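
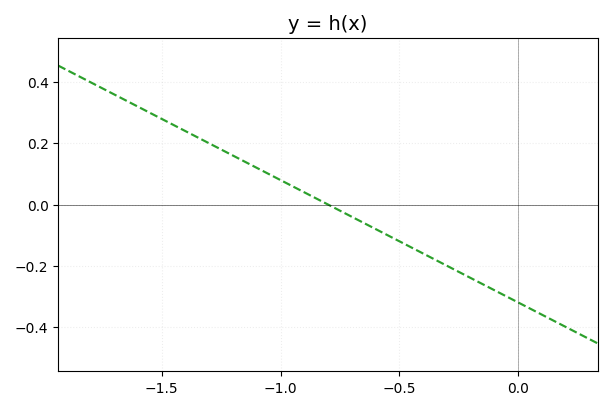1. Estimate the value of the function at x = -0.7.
-0.04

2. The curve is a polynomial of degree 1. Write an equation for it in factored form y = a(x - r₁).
y = -0.4(x + 0.8)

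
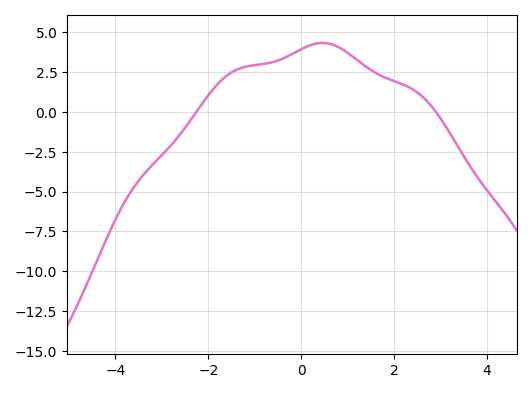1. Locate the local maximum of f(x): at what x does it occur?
0.4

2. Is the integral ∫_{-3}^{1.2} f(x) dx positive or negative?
positive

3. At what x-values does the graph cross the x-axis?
-2.2, 3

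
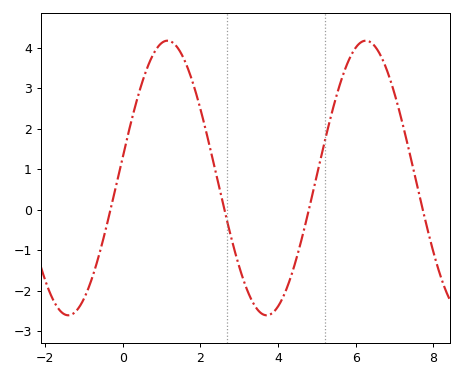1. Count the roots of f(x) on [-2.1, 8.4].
4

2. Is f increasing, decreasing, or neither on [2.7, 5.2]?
neither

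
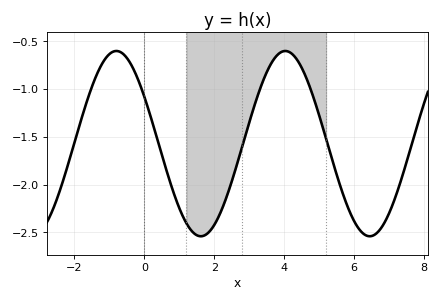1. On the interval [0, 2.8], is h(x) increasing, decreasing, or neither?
neither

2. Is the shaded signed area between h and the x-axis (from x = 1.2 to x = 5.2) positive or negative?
negative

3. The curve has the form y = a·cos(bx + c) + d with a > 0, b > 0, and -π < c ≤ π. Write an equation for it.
y = 0.97cos(1.3x + 1.04) - 1.57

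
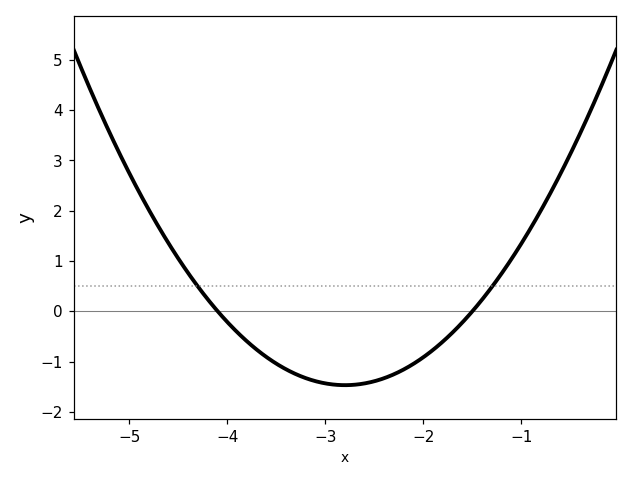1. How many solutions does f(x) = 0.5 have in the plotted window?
2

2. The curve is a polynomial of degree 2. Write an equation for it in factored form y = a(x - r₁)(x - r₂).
y = 0.87(x + 4.1)(x + 1.5)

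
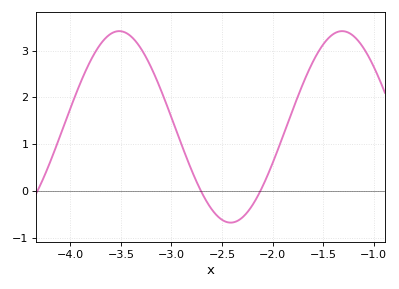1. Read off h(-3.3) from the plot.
3.04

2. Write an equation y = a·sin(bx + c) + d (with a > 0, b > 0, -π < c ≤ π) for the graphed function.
y = 2.05sin(2.85x - 0.972) + 1.37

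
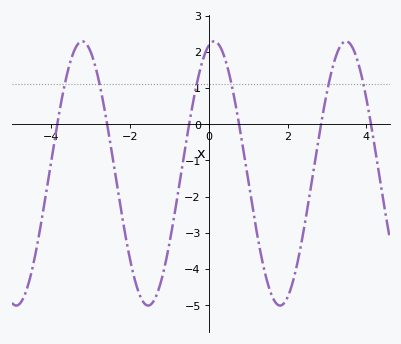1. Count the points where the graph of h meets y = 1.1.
6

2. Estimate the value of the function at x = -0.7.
-1.4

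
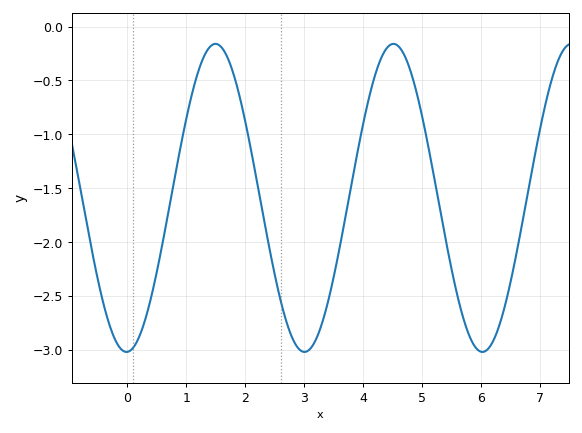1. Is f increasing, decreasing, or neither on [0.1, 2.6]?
neither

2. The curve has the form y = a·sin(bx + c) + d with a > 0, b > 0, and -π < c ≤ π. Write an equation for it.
y = 1.43sin(2.08x - 1.54) - 1.59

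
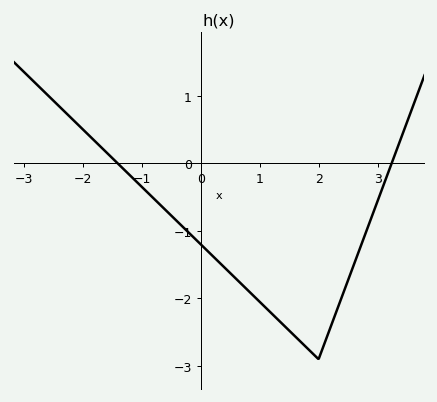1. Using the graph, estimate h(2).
-2.9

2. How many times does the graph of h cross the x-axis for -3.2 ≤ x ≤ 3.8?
2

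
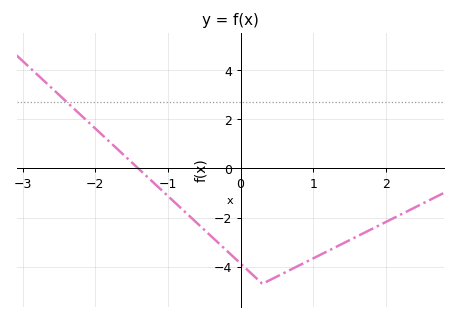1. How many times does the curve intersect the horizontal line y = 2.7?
1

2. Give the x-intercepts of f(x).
-1.4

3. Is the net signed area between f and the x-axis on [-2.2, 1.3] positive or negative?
negative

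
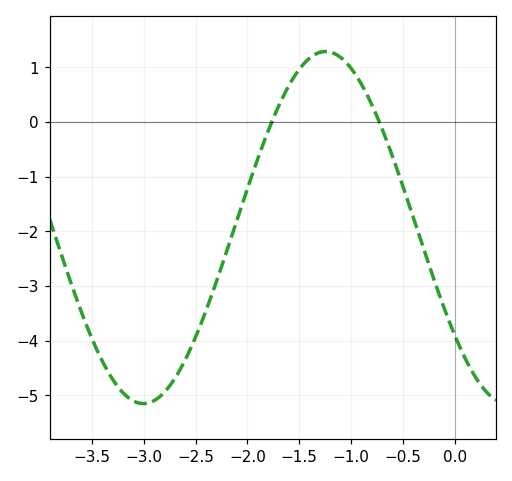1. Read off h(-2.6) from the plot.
-4.4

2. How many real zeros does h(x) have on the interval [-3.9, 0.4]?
2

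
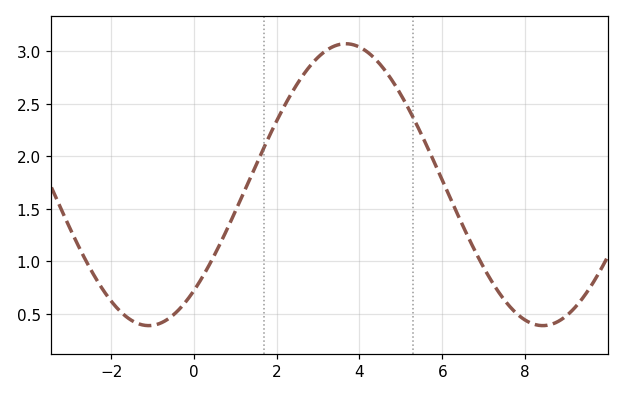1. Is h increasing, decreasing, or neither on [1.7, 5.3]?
neither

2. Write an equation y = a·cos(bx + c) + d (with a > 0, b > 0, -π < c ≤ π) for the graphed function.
y = 1.34cos(0.66x - 2.42) + 1.73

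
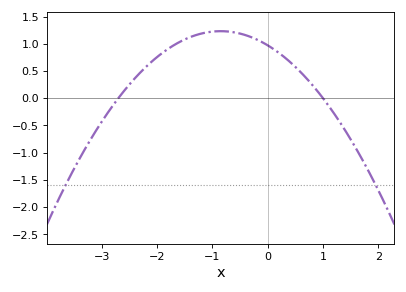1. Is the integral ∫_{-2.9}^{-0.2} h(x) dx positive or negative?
positive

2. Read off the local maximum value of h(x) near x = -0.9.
1.25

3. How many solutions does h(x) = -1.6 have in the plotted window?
2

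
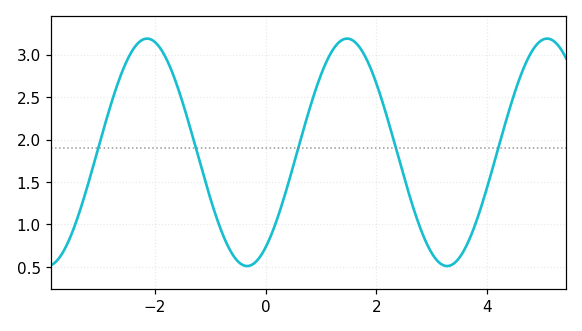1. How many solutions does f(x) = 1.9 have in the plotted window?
5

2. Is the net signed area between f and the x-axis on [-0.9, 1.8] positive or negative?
positive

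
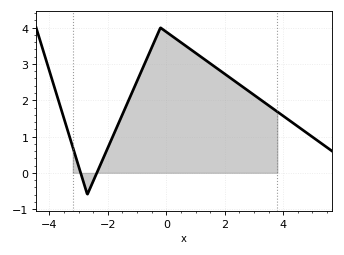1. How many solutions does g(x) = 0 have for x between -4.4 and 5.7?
2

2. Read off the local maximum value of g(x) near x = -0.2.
4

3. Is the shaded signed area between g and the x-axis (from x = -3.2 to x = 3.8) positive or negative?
positive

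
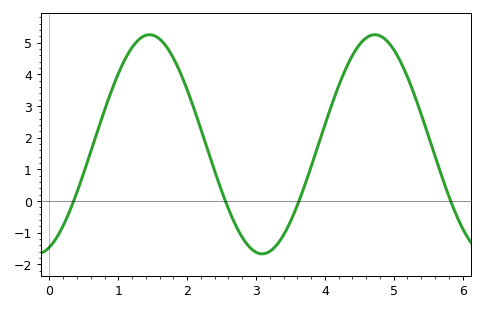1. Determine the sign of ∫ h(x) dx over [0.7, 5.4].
positive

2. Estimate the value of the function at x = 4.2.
3.6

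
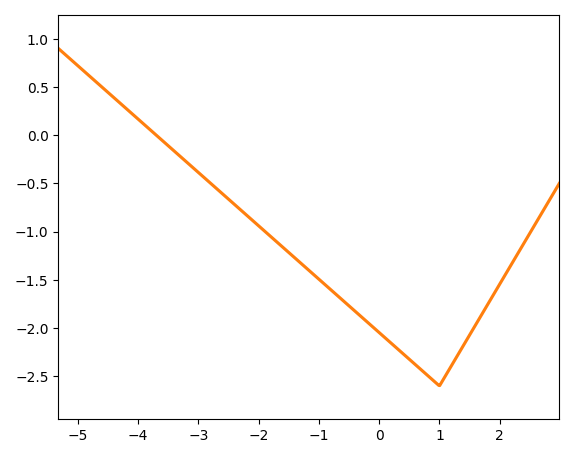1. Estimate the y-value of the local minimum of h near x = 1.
-2.6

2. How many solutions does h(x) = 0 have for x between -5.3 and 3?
1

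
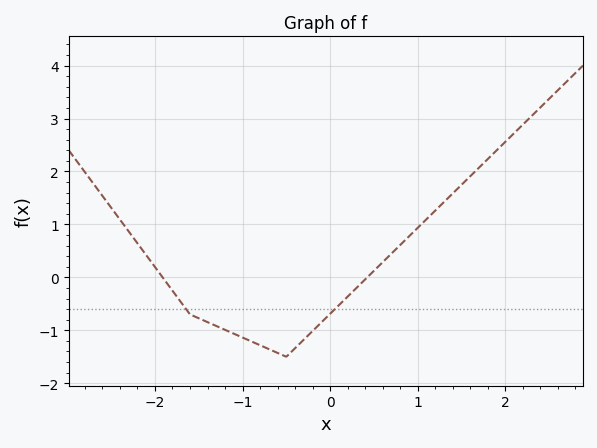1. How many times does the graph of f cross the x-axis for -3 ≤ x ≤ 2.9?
2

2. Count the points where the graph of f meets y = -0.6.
2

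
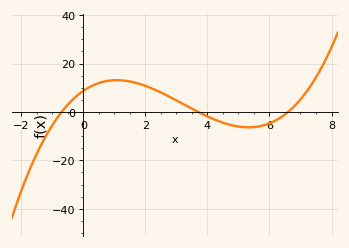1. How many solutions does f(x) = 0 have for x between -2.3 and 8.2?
3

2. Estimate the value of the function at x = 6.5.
-1.03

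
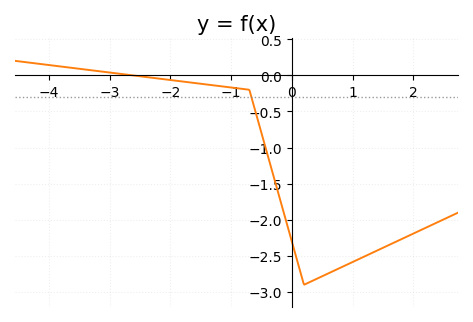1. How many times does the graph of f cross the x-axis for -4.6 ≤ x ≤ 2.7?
1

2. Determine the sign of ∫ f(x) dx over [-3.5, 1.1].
negative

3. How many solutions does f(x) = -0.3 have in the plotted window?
1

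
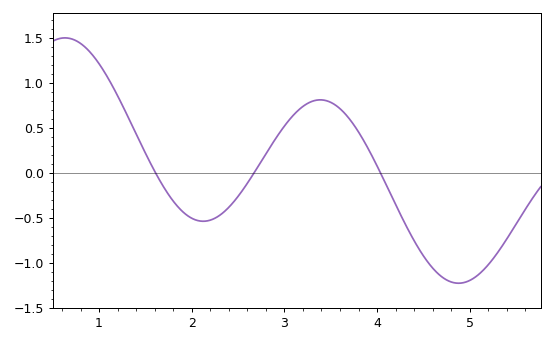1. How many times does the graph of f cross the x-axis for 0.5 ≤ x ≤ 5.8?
3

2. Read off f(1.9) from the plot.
-0.45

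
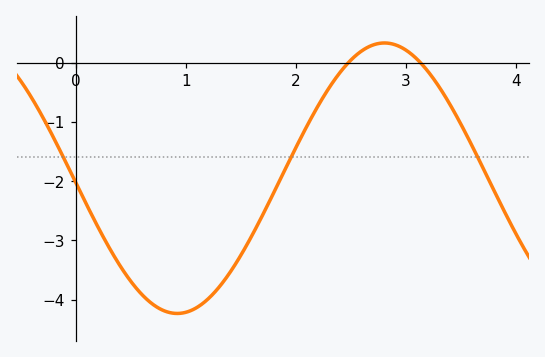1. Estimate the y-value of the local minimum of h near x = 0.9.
-4.23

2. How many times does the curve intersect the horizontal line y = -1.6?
3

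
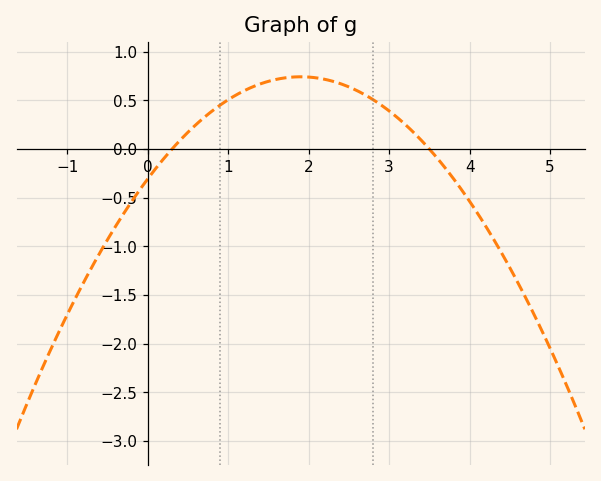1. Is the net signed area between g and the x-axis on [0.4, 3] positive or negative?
positive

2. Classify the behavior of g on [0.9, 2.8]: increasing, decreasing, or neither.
neither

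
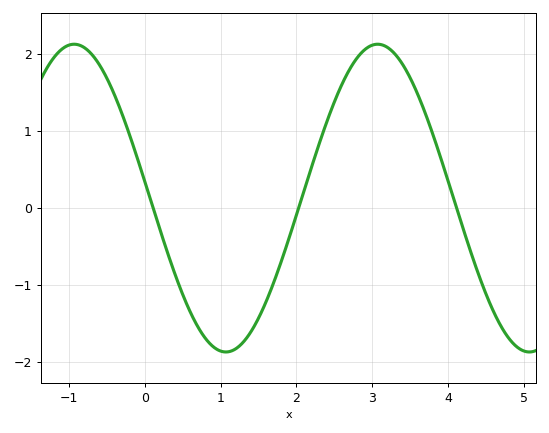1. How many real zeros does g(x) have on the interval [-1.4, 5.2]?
3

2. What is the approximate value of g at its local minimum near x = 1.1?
-1.9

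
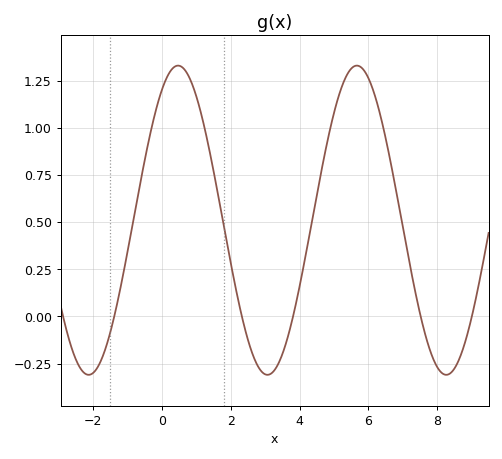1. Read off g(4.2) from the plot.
0.347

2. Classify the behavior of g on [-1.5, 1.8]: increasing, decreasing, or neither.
neither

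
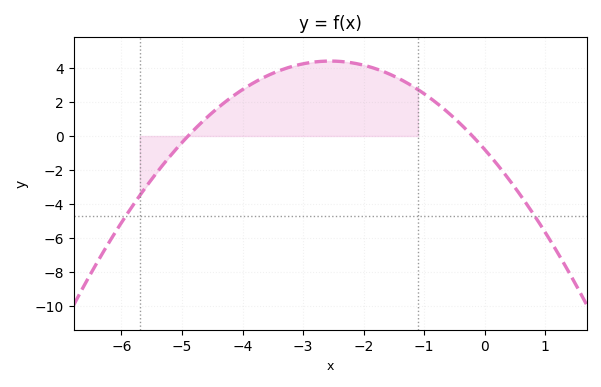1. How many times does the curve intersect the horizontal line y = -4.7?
2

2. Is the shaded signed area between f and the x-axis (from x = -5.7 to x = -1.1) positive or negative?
positive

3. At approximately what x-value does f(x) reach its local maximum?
-2.6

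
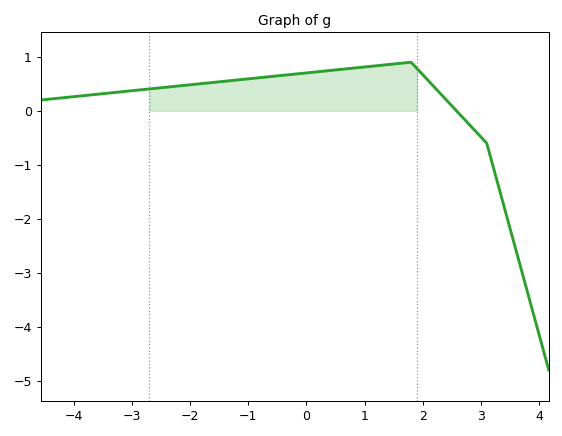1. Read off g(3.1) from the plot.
-0.6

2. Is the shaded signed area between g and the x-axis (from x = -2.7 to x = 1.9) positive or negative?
positive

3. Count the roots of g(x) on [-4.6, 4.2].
1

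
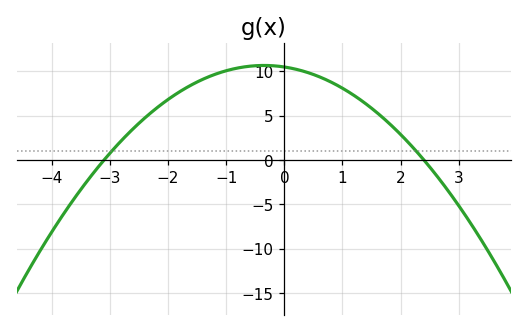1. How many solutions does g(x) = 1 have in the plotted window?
2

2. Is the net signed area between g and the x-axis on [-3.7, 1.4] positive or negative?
positive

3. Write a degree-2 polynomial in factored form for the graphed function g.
y = -1.41(x + 3.1)(x - 2.4)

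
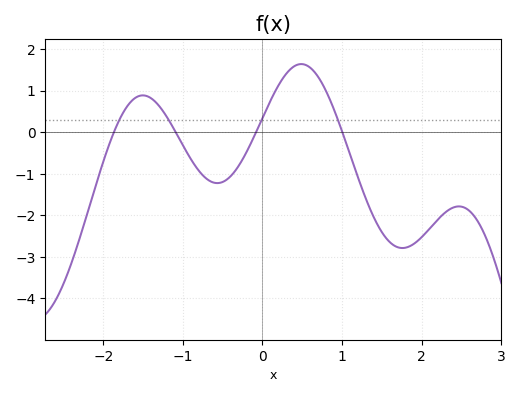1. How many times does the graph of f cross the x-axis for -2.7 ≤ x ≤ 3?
4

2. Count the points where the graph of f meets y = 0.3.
4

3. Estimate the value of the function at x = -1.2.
0.4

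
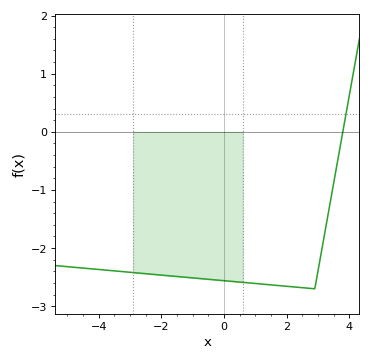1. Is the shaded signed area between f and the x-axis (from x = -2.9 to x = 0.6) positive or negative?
negative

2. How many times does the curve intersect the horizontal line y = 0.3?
1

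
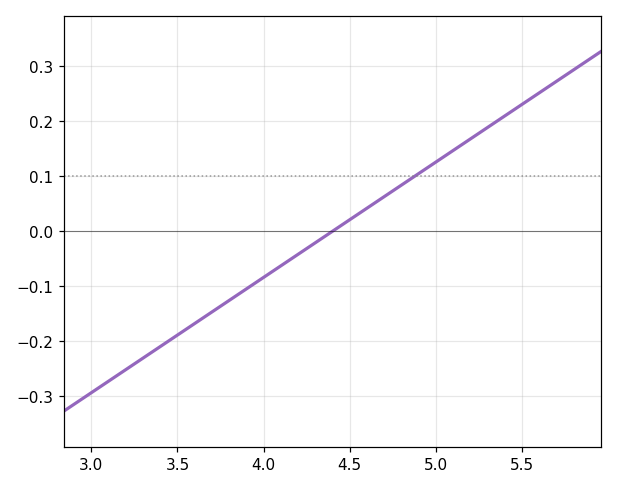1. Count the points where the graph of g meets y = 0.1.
1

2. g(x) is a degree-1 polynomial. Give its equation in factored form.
y = 0.21(x - 4.4)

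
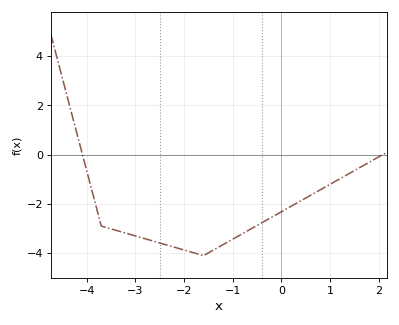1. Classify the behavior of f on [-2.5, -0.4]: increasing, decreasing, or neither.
neither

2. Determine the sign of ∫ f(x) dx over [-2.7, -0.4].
negative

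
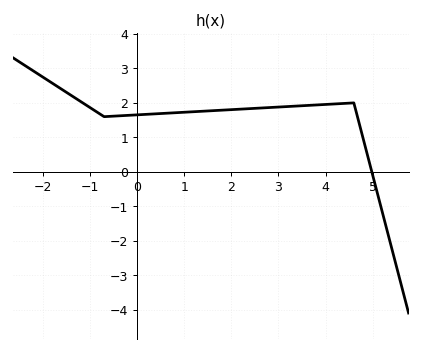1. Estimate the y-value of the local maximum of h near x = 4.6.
2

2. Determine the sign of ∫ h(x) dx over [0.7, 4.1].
positive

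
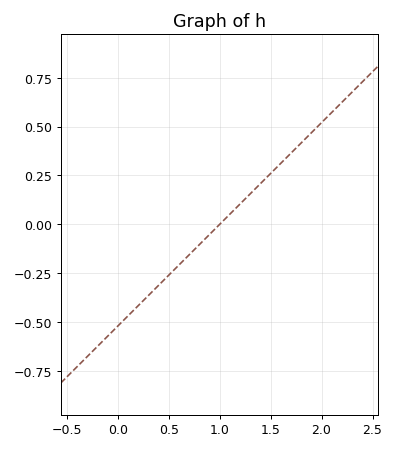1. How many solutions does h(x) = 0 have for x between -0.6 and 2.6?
1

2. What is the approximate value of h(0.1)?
-0.46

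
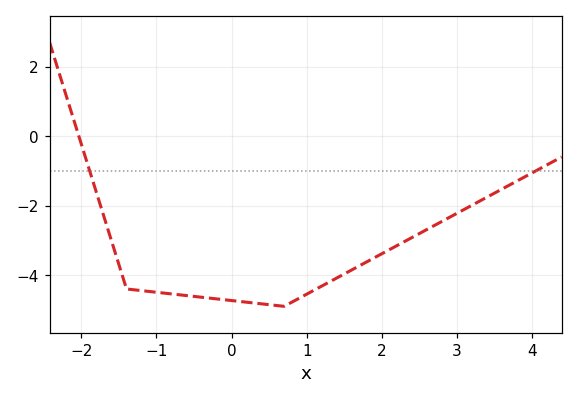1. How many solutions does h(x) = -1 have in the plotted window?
2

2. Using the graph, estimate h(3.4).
-1.76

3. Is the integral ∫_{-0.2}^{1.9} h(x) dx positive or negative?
negative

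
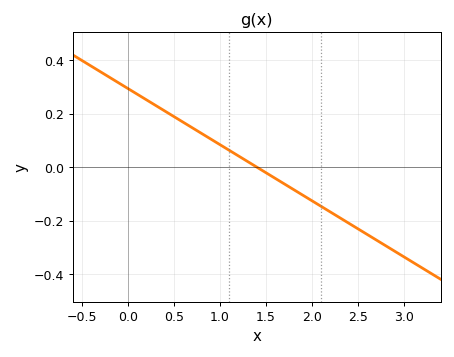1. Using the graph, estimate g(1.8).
-0.084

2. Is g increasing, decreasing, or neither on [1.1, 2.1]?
decreasing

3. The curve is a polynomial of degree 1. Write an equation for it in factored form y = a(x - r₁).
y = -0.21(x - 1.4)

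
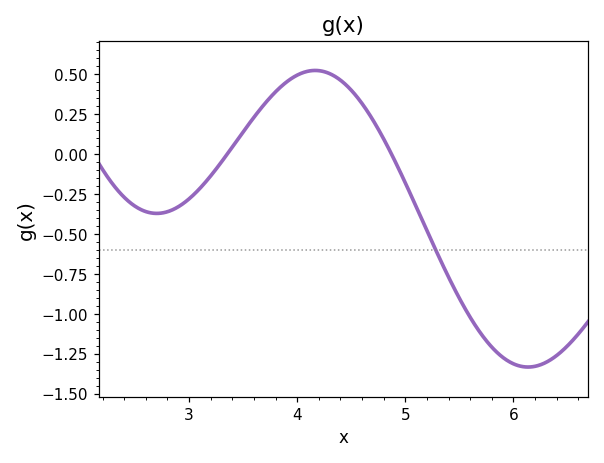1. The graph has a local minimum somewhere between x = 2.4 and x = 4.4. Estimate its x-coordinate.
2.7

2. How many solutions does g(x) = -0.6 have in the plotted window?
1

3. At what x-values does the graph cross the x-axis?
3.4, 4.9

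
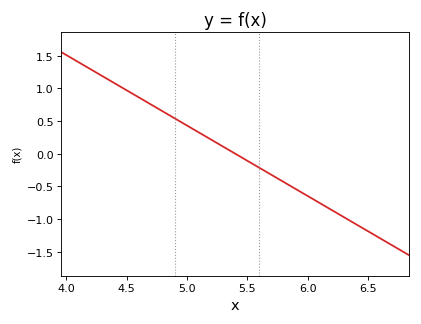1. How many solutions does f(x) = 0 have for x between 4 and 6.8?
1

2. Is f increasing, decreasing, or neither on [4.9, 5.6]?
decreasing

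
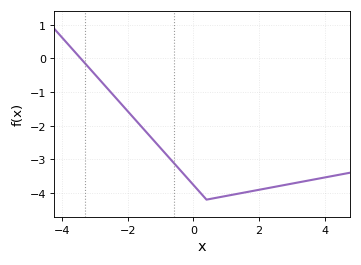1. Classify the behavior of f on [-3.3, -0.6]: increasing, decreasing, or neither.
decreasing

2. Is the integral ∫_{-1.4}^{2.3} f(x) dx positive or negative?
negative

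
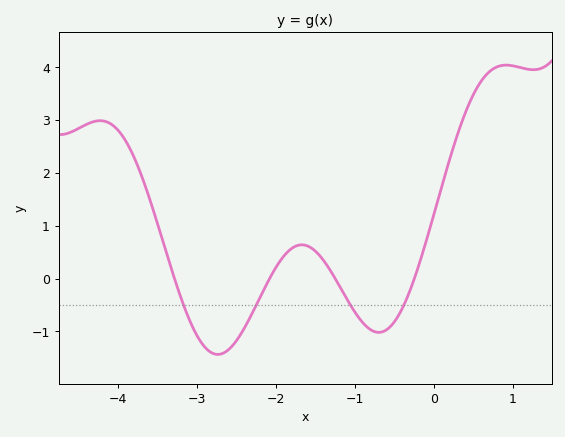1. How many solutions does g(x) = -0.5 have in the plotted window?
4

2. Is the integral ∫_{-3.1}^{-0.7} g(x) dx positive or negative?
negative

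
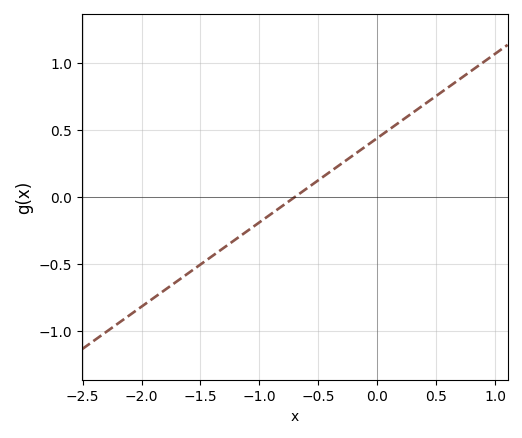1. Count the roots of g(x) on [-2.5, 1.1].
1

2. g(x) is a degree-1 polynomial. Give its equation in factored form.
y = 0.63(x + 0.7)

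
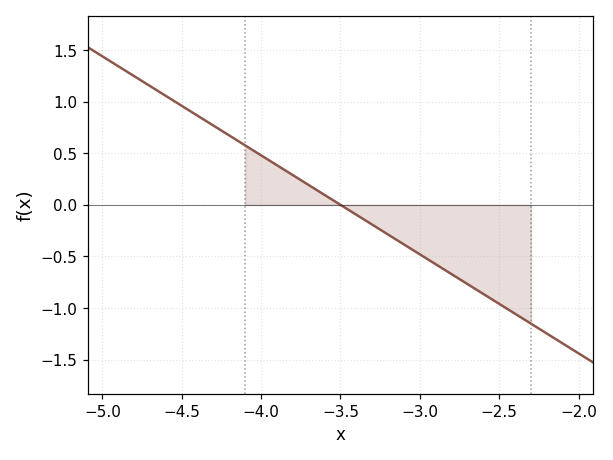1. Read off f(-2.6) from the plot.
-0.864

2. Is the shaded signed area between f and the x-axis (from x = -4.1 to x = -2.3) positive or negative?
negative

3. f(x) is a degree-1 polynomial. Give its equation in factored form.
y = -0.96(x + 3.5)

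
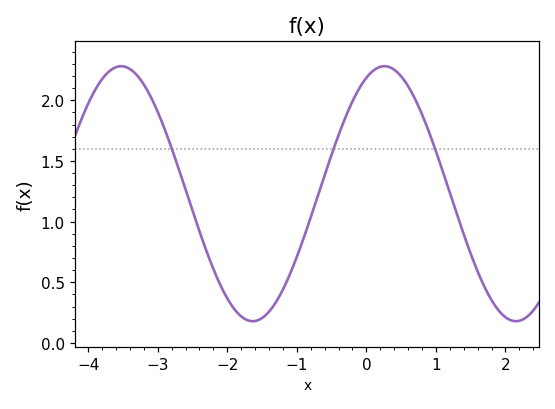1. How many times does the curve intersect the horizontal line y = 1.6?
3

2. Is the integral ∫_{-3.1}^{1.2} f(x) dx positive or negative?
positive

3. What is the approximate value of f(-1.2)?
0.44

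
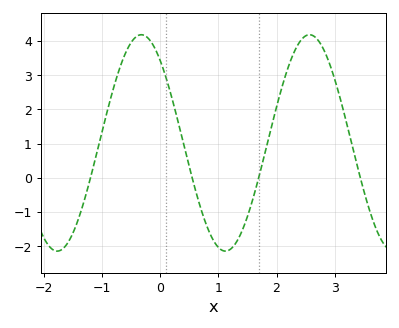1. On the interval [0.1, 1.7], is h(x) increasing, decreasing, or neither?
neither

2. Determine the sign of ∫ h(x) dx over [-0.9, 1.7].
positive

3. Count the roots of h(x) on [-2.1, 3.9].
4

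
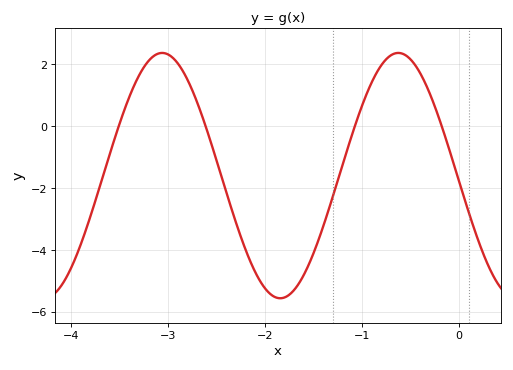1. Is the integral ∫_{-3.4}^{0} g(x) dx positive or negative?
negative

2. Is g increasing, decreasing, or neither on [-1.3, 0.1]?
neither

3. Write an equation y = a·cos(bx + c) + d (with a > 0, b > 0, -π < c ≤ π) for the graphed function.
y = 3.96cos(2.6x + 1.6) - 1.59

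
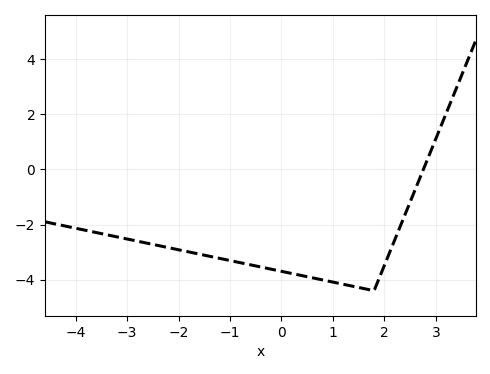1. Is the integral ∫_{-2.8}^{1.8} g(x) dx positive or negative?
negative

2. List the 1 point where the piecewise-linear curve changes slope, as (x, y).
(1.8, -4.4)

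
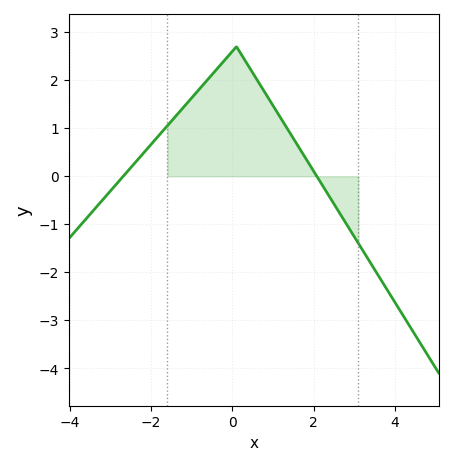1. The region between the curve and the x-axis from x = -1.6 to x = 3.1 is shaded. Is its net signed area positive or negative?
positive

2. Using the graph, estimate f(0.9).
1.61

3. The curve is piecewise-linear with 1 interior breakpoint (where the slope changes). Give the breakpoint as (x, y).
(0.1, 2.7)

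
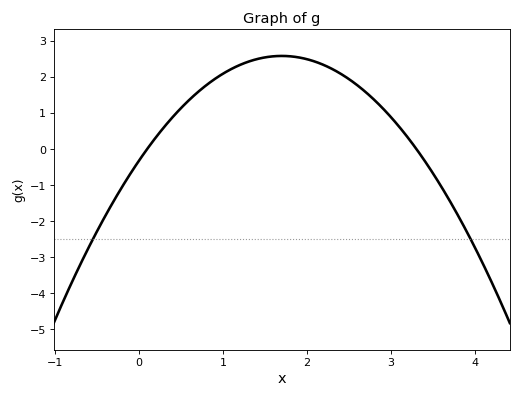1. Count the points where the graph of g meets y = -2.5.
2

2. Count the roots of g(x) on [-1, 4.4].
2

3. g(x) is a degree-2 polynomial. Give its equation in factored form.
y = -1.01(x - 0.1)(x - 3.3)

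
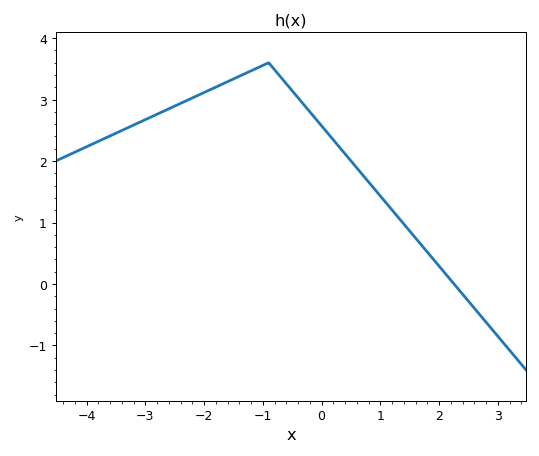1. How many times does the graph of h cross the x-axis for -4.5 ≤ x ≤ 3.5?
1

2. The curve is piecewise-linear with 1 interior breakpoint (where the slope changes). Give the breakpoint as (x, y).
(-0.9, 3.6)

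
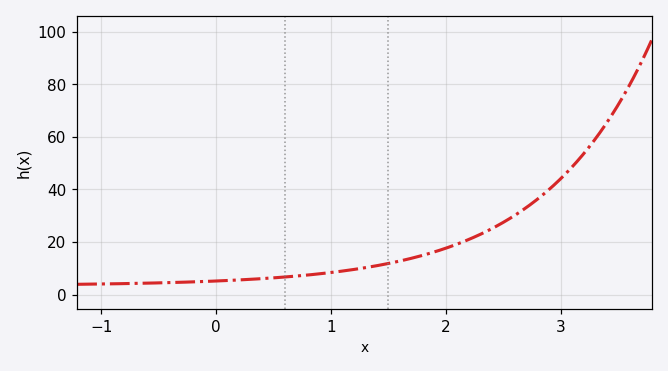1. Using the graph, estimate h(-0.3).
4.66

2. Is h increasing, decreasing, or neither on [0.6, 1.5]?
increasing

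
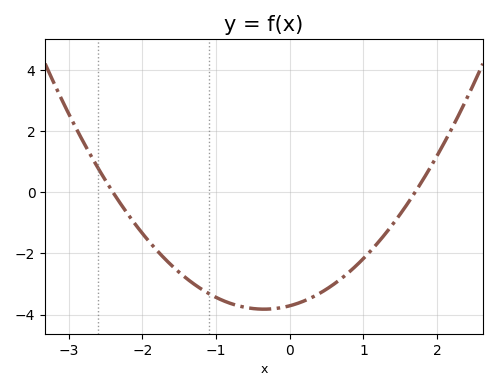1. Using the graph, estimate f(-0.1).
-3.77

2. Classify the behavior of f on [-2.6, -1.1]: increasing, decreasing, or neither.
decreasing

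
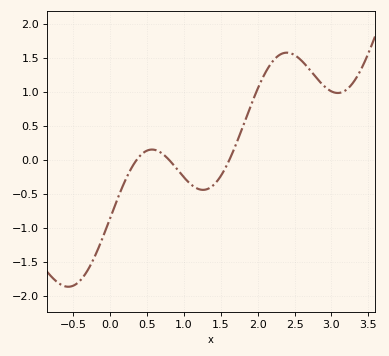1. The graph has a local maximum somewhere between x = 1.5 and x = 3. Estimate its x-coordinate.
2.39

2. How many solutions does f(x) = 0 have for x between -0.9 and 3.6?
3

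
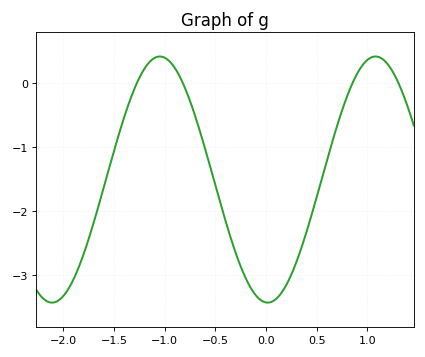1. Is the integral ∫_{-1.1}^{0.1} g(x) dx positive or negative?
negative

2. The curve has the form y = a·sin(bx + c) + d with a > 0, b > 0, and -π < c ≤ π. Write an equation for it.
y = 1.92sin(2.95x - 1.62) - 1.51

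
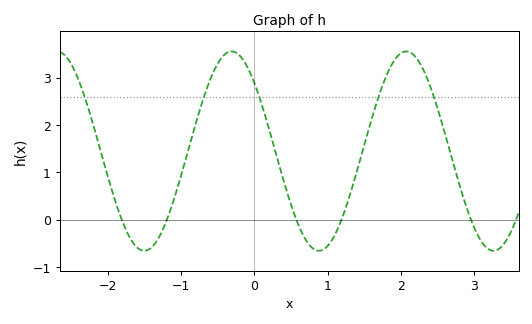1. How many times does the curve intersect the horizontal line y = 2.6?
5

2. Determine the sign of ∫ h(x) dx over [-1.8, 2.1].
positive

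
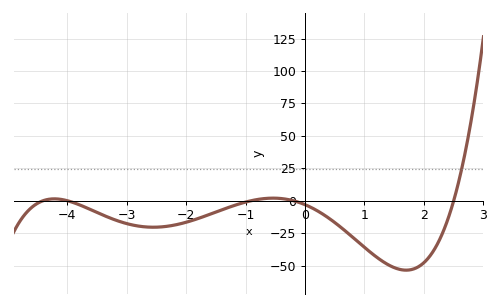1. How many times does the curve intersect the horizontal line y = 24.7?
1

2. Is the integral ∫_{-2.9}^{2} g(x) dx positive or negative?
negative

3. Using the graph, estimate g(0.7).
-24.2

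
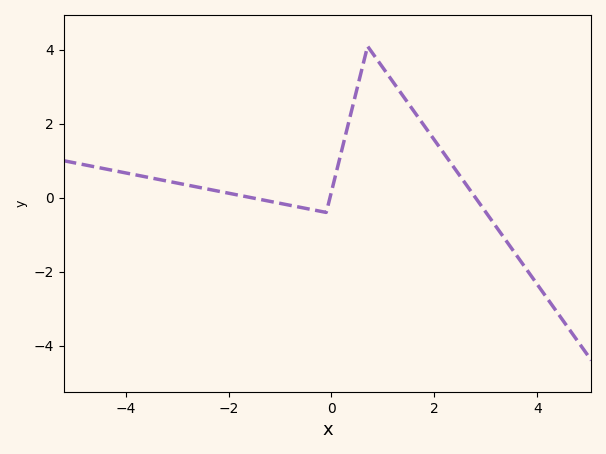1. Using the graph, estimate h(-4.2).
0.8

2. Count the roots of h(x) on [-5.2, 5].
3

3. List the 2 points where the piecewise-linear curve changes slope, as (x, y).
(-0.1, -0.4); (0.7, 4.1)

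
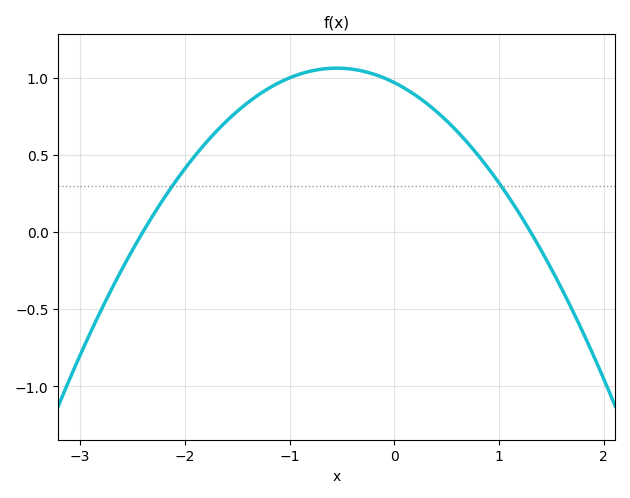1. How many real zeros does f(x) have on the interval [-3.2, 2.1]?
2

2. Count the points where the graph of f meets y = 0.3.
2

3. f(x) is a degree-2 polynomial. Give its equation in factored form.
y = -0.31(x + 2.4)(x - 1.3)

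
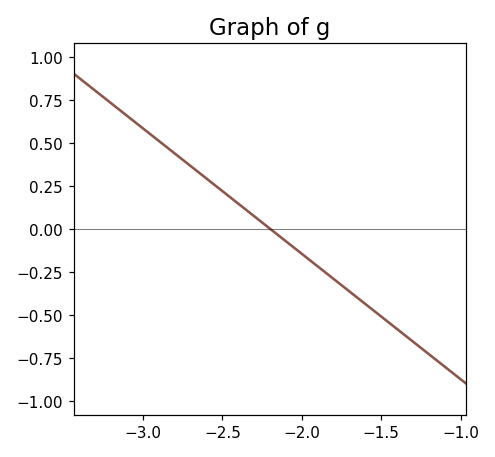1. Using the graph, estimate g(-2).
-0.146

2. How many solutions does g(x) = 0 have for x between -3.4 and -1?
1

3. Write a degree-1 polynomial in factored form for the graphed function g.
y = -0.73(x + 2.2)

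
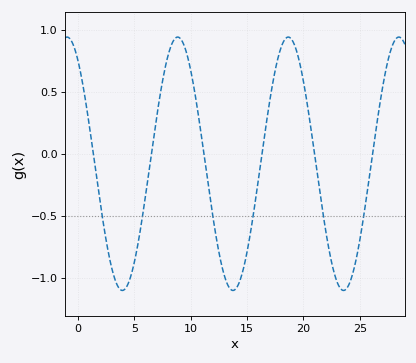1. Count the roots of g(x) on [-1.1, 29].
6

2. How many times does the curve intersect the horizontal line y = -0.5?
6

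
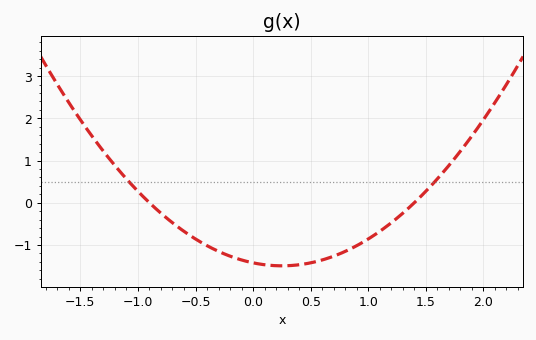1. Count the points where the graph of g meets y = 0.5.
2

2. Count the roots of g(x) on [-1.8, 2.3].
2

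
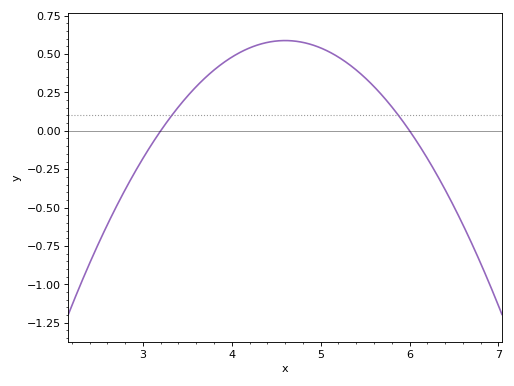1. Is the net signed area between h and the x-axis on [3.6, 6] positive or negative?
positive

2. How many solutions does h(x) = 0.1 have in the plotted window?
2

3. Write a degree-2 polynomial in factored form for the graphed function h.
y = -0.3(x - 3.2)(x - 6)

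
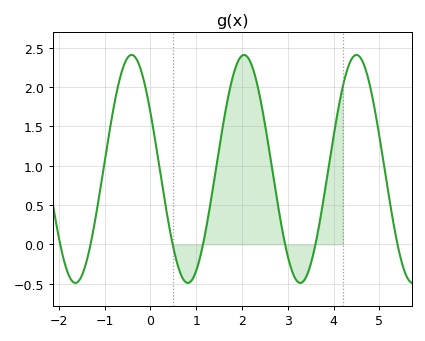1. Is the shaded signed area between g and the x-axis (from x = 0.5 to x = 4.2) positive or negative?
positive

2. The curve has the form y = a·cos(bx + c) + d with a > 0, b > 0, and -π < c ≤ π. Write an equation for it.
y = 1.45cos(2.6x + 1.1) + 0.96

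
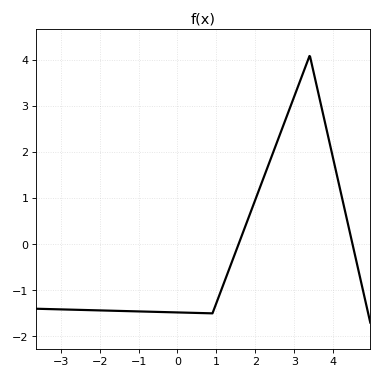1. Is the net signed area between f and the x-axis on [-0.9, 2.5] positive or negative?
negative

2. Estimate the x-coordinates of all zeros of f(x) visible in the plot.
1.57, 4.5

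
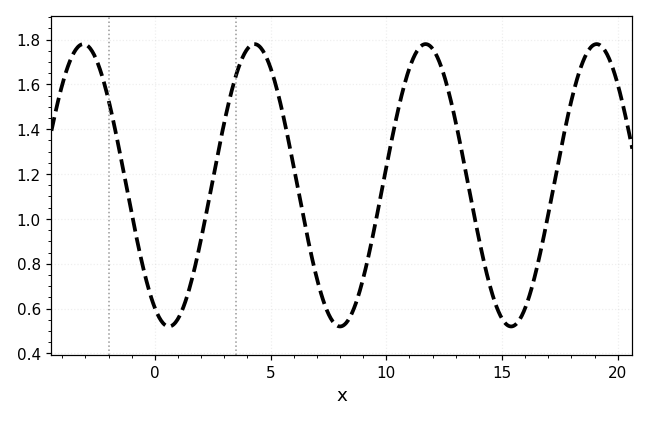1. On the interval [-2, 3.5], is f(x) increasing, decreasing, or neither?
neither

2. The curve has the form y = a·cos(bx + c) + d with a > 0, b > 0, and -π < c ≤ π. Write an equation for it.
y = 0.63cos(0.85x + 2.6) + 1.15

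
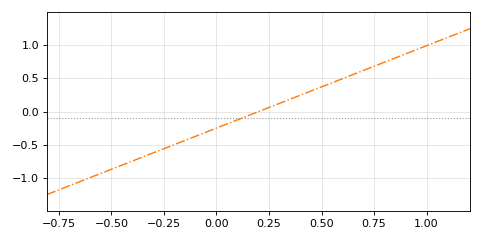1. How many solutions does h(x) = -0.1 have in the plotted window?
1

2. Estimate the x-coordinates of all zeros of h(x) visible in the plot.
0.2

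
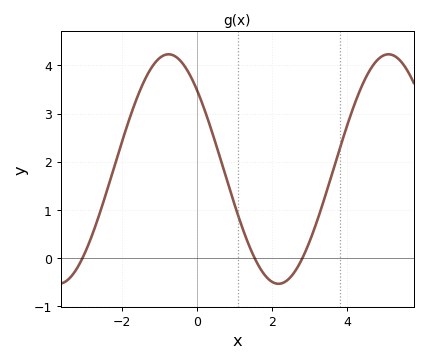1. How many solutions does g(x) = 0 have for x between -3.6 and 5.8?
3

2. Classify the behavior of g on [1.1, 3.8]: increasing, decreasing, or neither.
neither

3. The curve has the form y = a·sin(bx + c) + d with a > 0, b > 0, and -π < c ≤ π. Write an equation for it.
y = 2.38sin(1.07x + 2.39) + 1.85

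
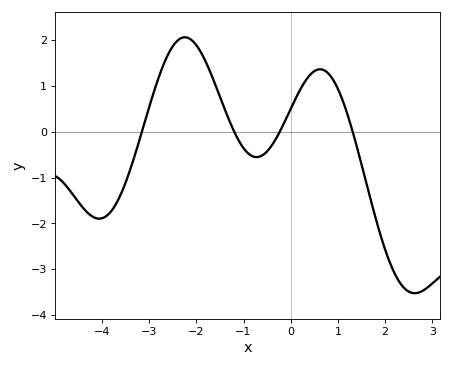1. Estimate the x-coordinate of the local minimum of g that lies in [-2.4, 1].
-0.723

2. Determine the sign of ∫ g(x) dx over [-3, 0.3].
positive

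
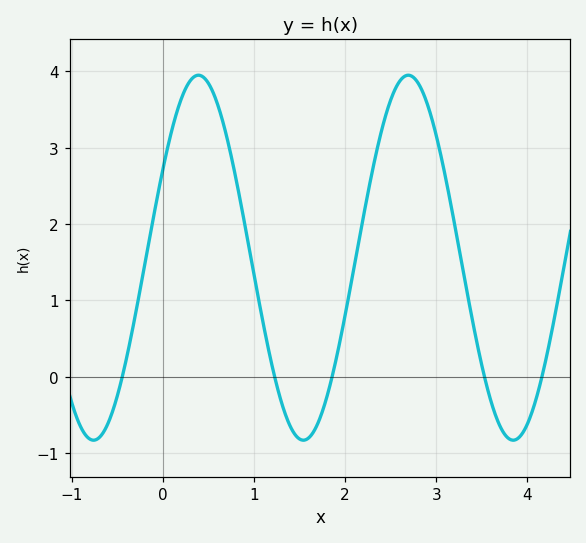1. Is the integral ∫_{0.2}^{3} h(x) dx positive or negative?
positive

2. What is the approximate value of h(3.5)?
0.1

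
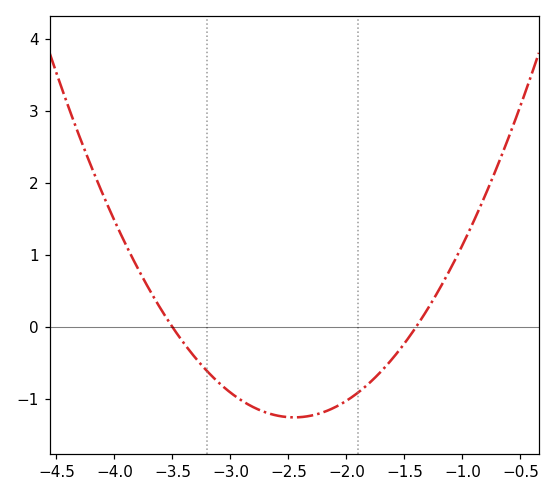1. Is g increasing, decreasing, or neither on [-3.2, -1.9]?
neither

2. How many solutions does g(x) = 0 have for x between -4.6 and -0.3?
2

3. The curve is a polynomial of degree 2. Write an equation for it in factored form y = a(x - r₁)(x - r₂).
y = 1.14(x + 3.5)(x + 1.4)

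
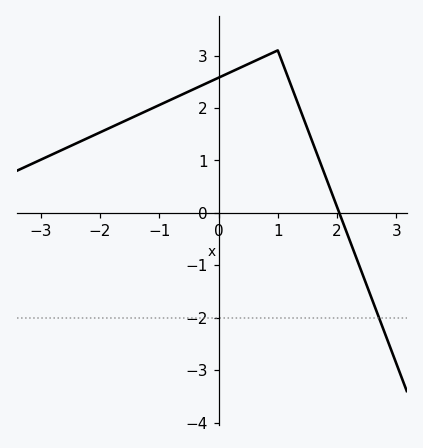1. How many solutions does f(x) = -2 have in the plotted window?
1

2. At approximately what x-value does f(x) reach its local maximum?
1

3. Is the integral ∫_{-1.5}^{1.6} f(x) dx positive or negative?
positive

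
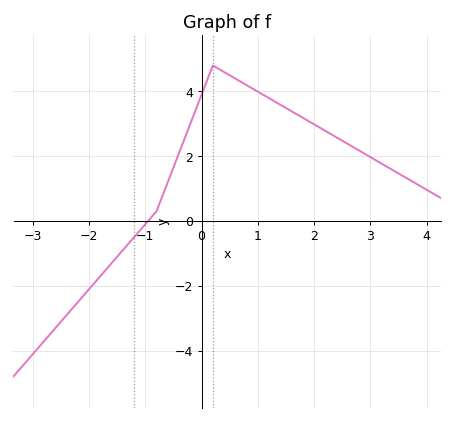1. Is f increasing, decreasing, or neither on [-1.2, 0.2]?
increasing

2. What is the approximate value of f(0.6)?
4.4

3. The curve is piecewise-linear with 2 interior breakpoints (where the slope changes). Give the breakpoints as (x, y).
(-0.8, 0.3); (0.2, 4.8)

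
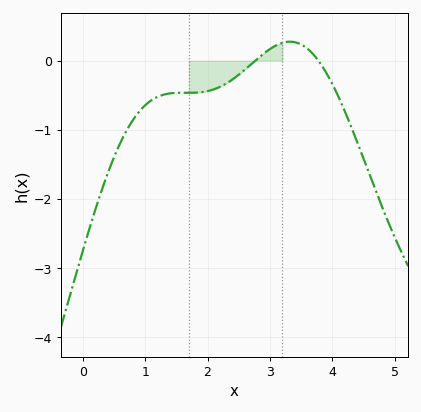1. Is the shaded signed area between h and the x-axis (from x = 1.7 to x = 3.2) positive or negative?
negative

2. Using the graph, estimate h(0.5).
-1.4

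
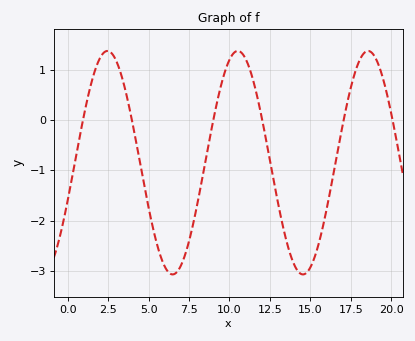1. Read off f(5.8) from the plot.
-2.76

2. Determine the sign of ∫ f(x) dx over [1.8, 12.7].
negative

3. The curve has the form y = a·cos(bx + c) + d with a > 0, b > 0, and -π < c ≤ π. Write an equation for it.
y = 2.22cos(0.78x - 1.92) - 0.85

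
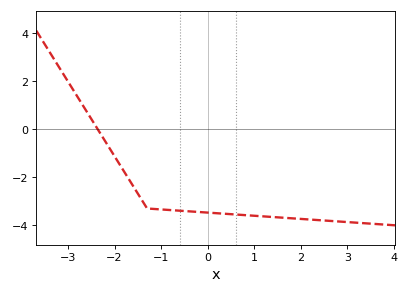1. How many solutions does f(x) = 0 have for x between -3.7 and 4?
1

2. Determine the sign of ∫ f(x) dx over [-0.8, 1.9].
negative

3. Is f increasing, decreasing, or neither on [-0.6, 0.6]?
decreasing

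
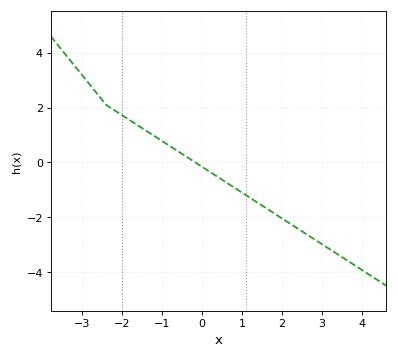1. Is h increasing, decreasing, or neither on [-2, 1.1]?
decreasing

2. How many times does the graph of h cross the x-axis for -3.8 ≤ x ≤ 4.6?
1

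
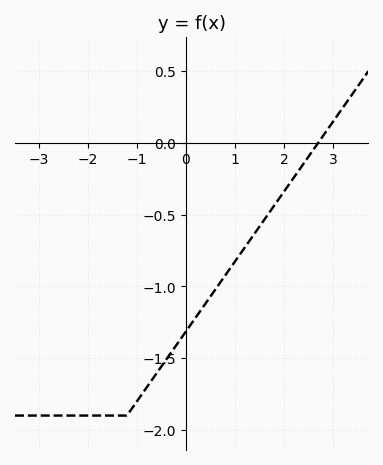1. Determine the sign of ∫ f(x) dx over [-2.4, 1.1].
negative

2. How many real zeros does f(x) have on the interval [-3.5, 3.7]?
1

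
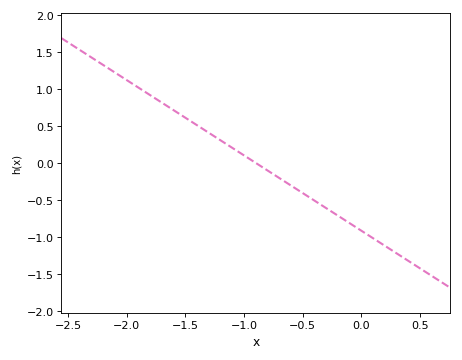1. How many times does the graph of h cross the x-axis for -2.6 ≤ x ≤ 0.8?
1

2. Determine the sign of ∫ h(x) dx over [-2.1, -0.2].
positive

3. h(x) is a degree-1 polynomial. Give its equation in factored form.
y = -1.02(x + 0.9)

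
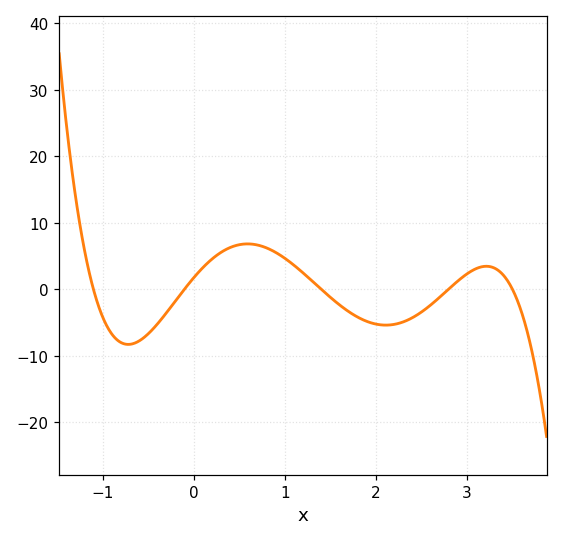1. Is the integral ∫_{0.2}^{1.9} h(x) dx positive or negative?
positive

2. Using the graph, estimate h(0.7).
6.64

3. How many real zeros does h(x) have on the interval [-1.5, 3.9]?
5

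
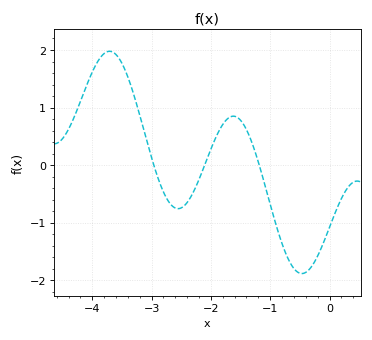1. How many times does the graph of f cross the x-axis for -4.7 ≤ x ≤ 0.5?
3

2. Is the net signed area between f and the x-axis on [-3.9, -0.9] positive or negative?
positive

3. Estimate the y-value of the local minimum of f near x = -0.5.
-1.88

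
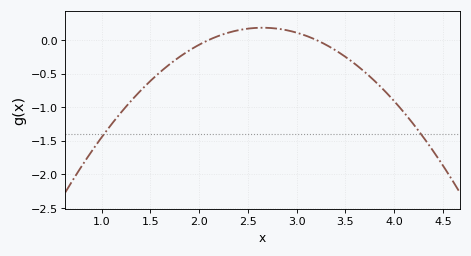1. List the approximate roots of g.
2.1, 3.2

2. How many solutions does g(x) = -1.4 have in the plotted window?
2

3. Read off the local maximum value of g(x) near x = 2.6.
0.2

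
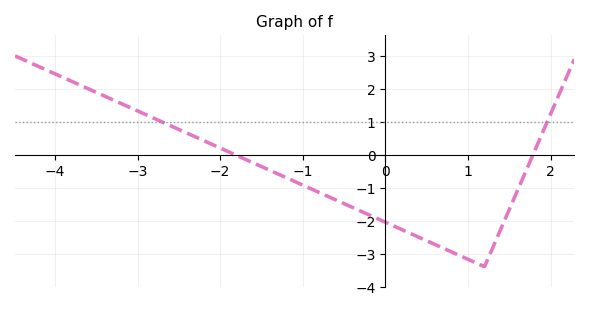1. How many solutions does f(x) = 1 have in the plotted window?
2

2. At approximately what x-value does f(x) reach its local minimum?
1.2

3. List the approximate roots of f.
-1.82, 1.79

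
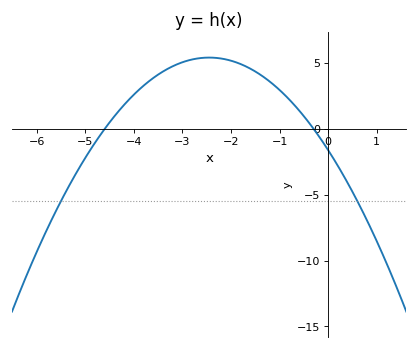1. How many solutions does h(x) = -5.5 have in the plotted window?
2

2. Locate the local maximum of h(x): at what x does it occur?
-2.4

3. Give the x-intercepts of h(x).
-4.6, -0.4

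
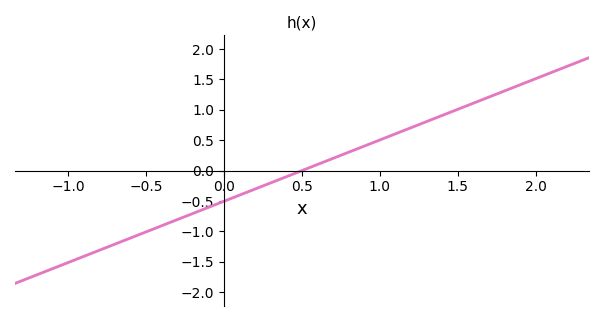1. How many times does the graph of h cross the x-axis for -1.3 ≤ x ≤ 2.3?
1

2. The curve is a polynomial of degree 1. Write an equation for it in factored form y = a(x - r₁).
y = 1.01(x - 0.5)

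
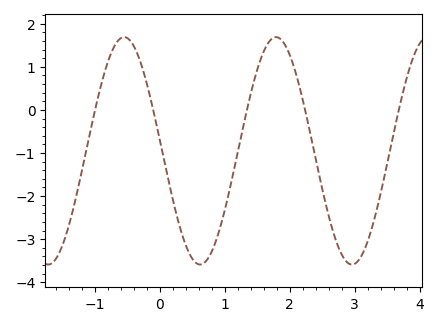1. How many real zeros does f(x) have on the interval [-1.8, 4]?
5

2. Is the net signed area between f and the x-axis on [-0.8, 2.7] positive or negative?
negative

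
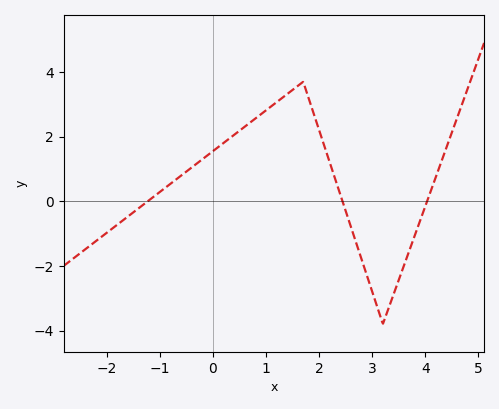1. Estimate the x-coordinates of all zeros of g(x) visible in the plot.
-1.23, 2.44, 4.03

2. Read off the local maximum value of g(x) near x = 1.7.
3.7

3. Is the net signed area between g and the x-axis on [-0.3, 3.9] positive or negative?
positive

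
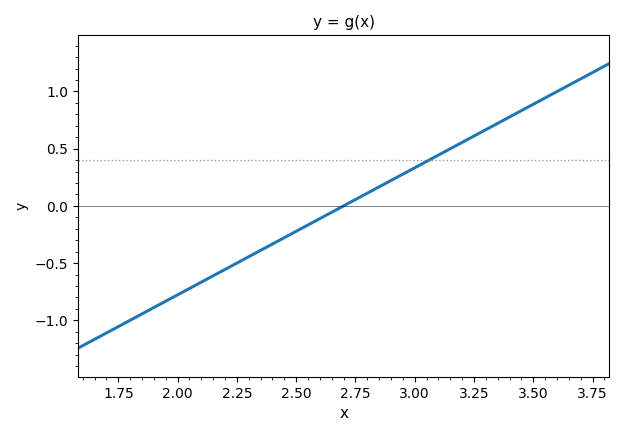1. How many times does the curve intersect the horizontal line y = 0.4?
1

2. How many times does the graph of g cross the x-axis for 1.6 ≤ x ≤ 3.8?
1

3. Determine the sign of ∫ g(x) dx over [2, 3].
negative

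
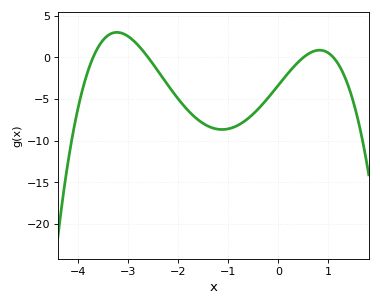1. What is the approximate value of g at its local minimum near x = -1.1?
-8.5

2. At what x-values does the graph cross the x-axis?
-3.7, -2.6, 0.5, 1.1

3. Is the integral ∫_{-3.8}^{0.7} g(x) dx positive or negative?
negative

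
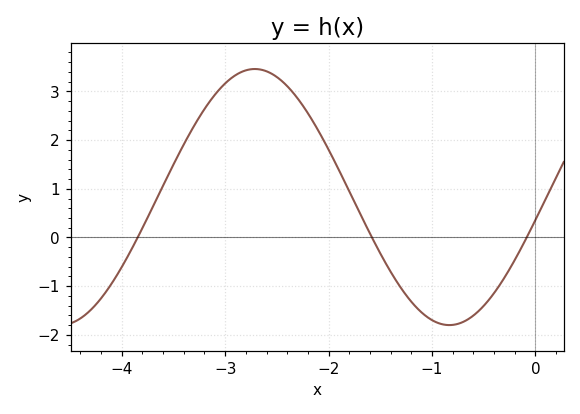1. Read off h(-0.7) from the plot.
-1.7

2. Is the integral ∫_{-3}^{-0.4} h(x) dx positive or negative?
positive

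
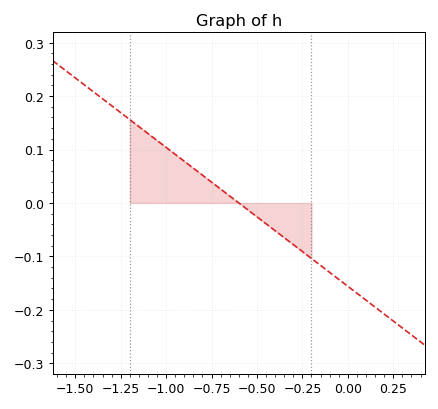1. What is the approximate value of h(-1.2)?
0.16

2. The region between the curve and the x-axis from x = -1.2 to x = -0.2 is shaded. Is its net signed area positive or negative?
positive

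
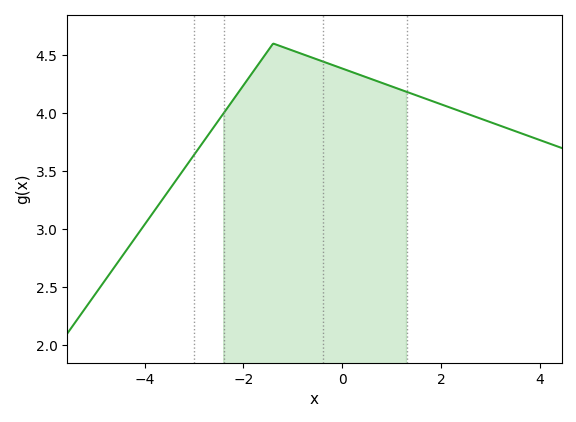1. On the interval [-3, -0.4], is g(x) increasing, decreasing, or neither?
neither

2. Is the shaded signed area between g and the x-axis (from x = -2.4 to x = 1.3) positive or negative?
positive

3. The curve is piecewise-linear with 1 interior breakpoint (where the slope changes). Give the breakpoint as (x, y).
(-1.4, 4.6)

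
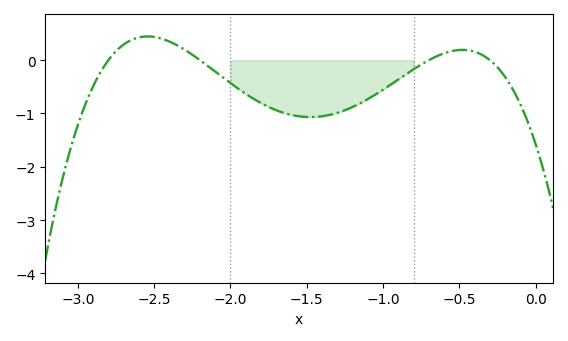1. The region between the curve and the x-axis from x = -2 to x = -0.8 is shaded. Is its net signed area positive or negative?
negative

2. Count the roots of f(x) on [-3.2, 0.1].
4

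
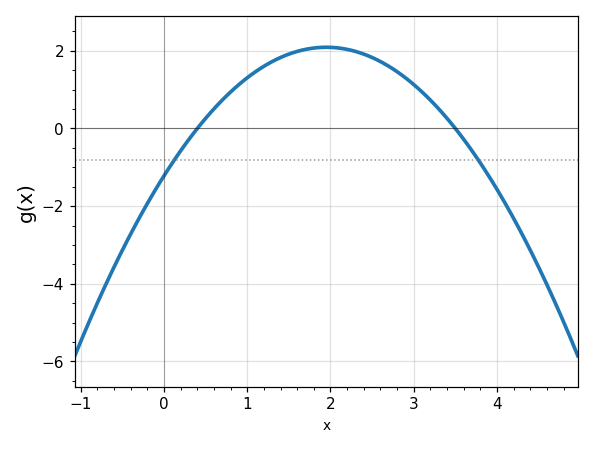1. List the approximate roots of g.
0.4, 3.5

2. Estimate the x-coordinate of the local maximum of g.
1.95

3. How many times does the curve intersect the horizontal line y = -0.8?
2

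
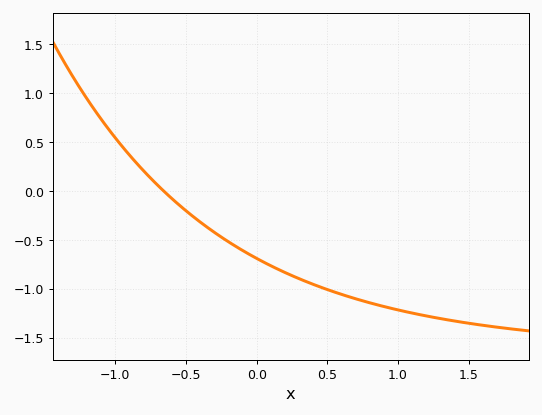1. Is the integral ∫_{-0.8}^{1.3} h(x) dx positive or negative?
negative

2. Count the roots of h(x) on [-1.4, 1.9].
1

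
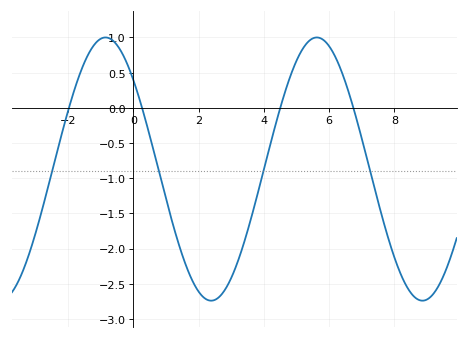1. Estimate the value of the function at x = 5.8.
0.972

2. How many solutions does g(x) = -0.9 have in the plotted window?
4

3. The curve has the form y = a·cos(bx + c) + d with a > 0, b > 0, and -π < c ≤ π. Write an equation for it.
y = 1.87cos(0.97x + 0.832) - 0.87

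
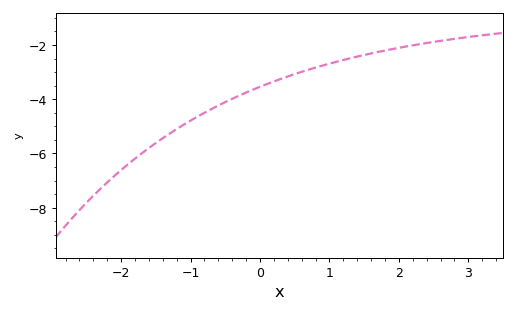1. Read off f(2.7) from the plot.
-1.81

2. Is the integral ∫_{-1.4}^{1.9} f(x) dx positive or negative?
negative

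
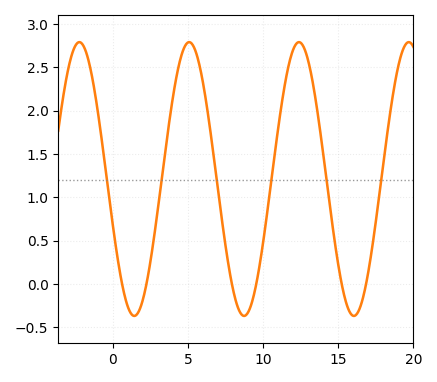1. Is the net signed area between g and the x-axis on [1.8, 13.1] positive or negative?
positive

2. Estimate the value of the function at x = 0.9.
-0.207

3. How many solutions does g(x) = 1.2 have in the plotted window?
6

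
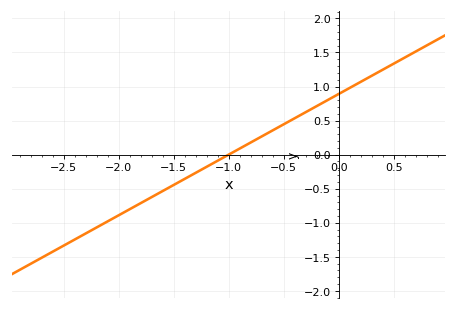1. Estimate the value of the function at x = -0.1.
0.8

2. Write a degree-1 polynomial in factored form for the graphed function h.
y = 0.89(x + 1)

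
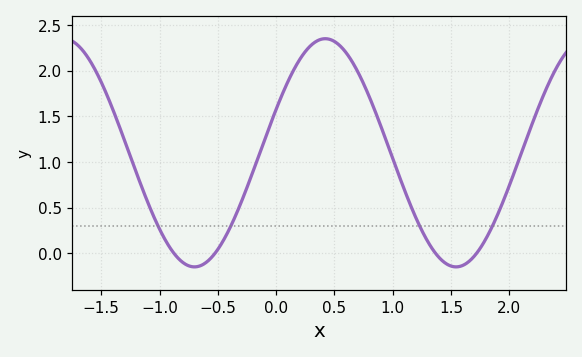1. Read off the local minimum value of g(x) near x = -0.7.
-0.15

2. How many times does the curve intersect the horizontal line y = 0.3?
4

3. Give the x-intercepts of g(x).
-0.9, -0.5, 1.4, 1.7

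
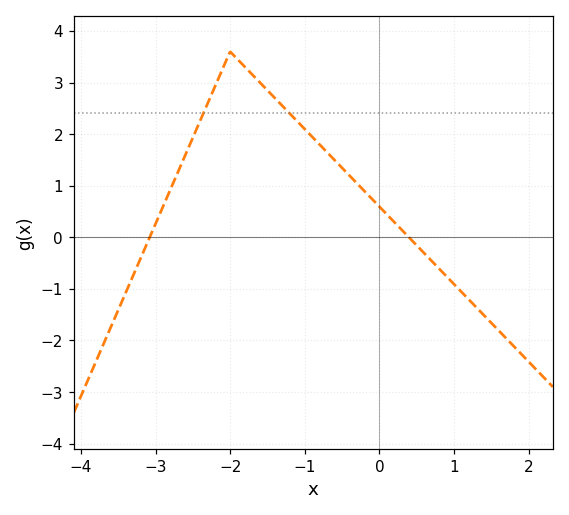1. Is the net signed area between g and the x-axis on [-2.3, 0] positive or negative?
positive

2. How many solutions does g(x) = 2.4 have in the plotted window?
2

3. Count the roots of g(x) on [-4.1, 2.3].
2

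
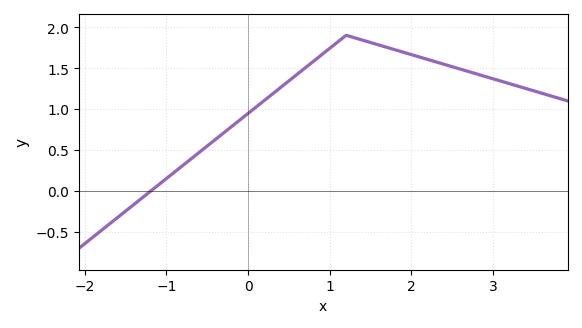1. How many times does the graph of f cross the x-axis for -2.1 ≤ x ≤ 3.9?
1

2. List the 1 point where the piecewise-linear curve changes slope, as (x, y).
(1.2, 1.9)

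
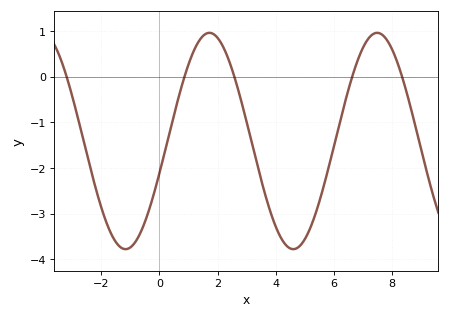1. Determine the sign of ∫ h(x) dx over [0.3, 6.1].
negative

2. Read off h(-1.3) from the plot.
-3.75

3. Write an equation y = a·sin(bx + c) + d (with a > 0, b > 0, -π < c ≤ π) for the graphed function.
y = 2.37sin(1.09x - 0.302) - 1.41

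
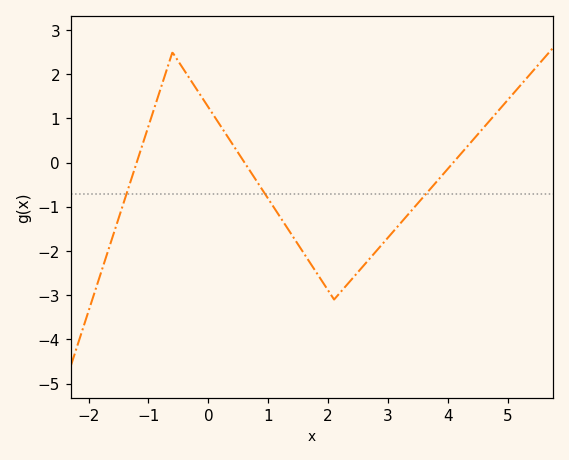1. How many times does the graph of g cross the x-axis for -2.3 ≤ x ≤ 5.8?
3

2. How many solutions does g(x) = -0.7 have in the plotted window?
3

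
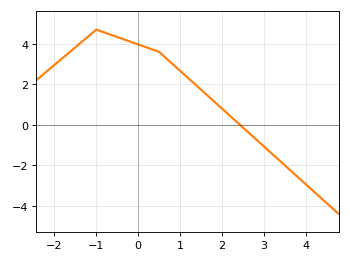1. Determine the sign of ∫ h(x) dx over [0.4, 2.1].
positive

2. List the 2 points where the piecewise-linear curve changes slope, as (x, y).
(-1, 4.7); (0.5, 3.6)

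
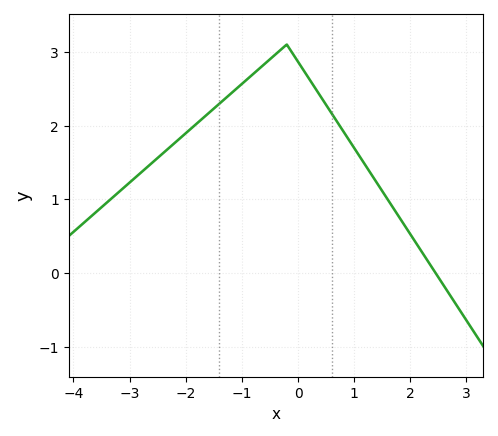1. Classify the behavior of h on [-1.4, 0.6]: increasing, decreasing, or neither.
neither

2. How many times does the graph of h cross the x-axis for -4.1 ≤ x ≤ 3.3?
1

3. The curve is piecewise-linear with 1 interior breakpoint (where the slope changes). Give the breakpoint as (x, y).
(-0.2, 3.1)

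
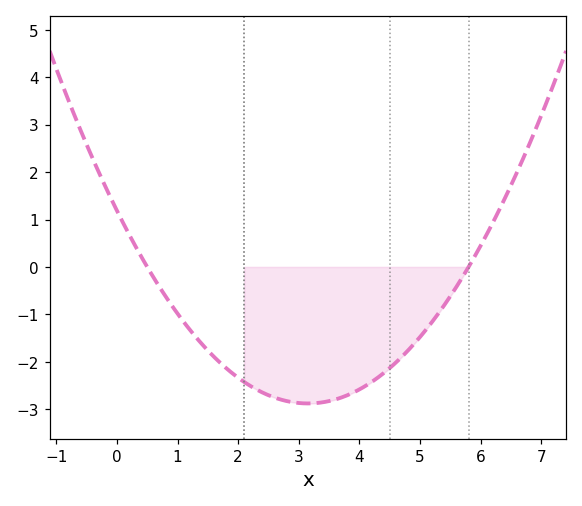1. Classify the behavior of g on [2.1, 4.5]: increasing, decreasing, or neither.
neither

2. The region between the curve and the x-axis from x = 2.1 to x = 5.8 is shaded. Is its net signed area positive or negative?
negative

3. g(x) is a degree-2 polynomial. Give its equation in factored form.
y = 0.41(x - 0.5)(x - 5.8)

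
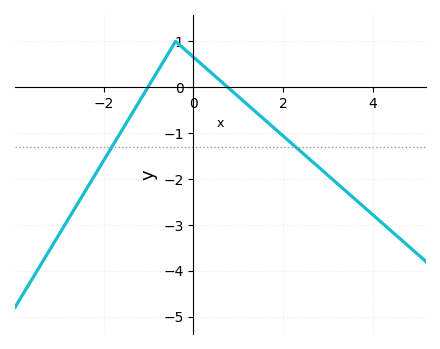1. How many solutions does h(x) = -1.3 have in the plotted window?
2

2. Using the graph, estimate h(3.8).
-2.61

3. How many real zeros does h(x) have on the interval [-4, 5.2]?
2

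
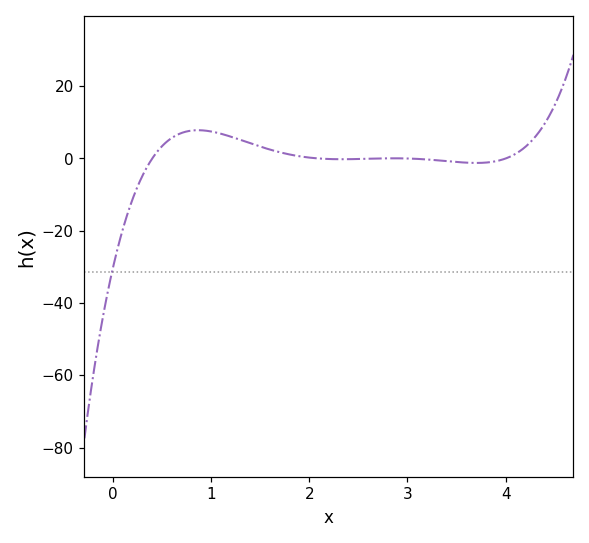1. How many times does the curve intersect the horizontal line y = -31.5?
1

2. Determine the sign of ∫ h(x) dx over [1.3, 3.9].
positive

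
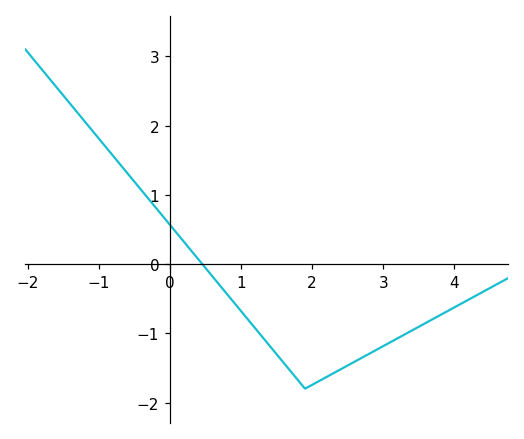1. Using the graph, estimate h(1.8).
-1.7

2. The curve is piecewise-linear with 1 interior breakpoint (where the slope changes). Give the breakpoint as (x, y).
(1.9, -1.8)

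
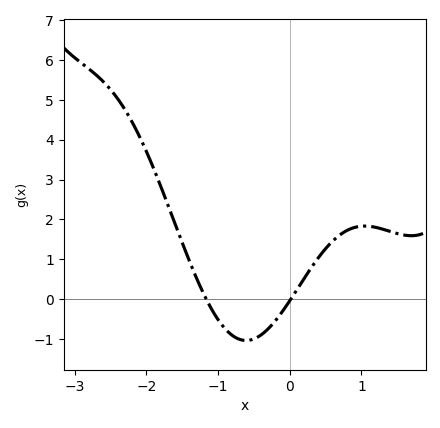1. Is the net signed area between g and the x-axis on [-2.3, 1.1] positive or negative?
positive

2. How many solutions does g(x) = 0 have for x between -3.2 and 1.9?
2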